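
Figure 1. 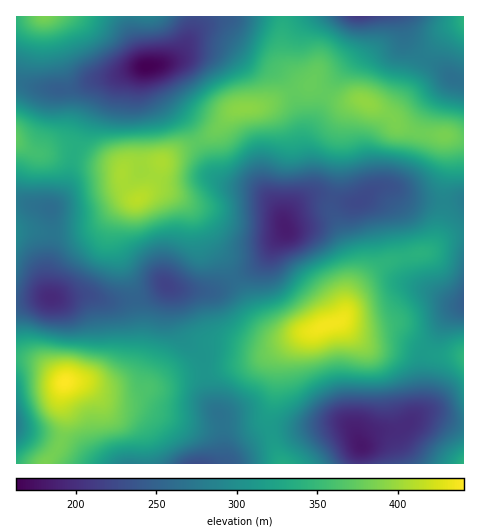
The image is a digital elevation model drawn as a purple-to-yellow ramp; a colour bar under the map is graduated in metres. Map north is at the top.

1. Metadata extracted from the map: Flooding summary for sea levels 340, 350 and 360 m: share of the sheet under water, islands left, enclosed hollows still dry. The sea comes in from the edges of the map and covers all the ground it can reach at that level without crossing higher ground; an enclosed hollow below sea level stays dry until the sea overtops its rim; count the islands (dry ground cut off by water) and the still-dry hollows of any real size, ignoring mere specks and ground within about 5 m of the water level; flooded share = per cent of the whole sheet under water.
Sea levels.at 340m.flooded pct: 68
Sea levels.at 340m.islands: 1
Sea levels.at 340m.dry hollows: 0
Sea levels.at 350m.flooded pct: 73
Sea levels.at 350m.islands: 1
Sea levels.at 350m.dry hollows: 0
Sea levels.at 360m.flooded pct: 78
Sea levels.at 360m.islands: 1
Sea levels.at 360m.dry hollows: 0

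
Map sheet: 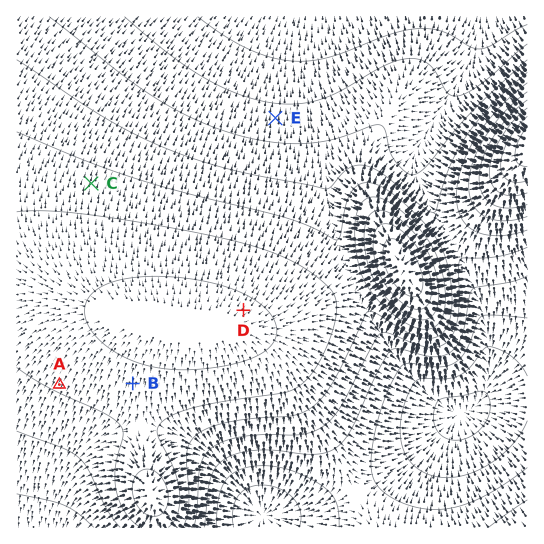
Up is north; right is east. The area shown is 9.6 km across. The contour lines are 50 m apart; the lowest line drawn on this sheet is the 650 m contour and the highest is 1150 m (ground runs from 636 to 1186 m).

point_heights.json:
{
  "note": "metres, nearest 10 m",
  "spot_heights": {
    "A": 960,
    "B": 980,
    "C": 920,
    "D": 1010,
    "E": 770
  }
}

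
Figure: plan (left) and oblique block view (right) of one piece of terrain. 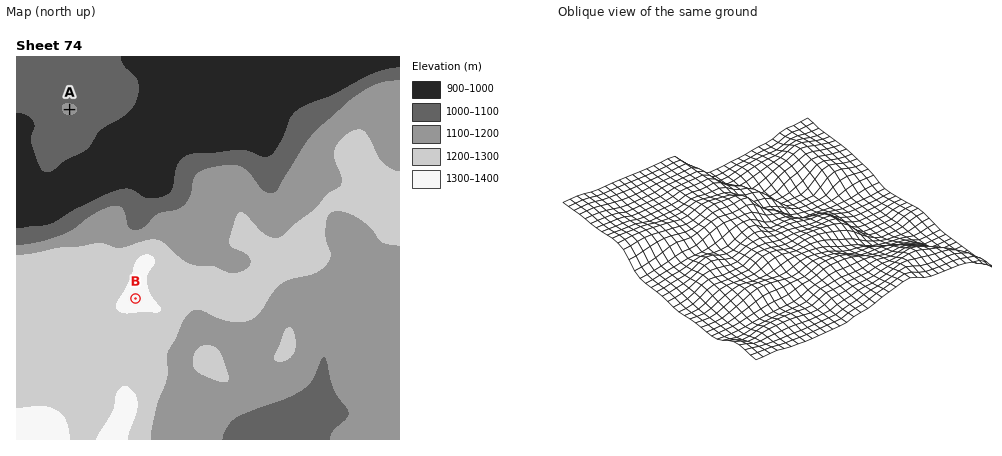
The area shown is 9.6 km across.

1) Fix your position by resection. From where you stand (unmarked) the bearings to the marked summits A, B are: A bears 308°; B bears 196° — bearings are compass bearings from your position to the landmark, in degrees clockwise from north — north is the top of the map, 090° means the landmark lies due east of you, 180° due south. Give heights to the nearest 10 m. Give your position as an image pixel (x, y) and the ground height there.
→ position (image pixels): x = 168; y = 186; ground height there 970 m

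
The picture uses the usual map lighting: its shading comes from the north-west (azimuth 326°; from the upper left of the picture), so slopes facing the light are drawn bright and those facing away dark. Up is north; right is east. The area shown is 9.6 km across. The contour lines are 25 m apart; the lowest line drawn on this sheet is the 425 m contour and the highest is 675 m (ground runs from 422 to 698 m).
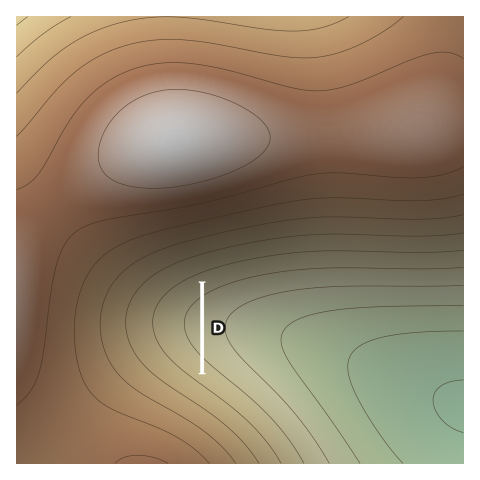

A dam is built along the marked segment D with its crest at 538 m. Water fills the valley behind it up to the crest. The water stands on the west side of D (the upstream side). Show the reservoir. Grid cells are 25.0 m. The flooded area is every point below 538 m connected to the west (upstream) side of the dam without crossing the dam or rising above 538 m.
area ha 90.6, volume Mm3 8.71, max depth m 23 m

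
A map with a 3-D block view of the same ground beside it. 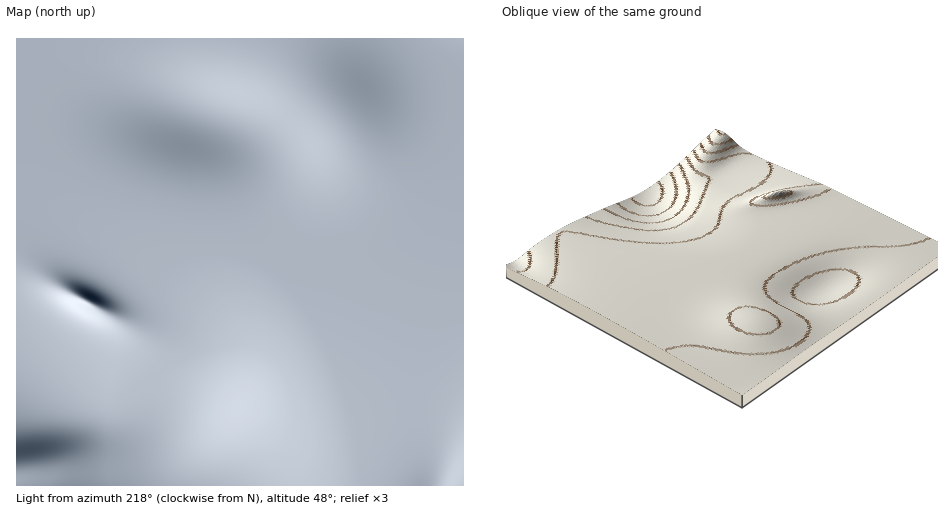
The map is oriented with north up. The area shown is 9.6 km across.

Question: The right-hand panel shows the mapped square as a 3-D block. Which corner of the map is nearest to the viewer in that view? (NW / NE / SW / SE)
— NE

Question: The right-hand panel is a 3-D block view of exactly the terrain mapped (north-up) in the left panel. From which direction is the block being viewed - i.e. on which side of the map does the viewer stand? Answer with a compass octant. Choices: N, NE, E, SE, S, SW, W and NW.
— NE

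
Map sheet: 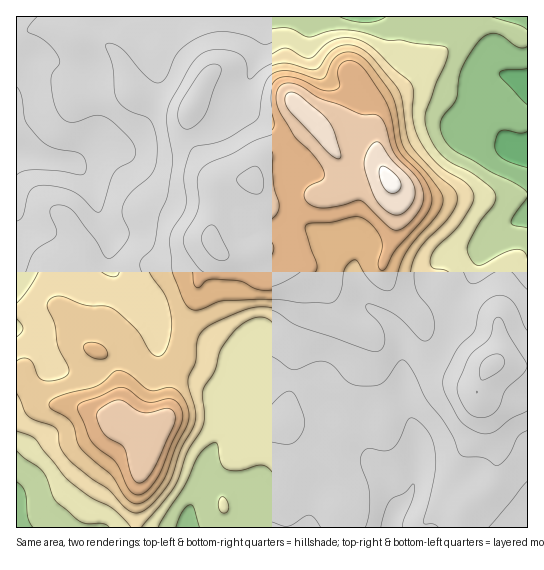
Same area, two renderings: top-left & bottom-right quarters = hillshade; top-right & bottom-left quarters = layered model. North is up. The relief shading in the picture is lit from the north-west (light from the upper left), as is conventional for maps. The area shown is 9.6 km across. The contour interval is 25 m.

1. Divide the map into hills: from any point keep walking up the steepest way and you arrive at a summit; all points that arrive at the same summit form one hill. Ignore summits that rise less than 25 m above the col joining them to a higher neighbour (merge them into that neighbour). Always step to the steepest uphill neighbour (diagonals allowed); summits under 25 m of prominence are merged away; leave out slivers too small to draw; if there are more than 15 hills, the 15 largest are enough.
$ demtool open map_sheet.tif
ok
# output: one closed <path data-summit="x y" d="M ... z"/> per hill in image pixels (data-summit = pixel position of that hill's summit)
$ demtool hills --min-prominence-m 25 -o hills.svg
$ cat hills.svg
<path data-summit="389 179" d="M527 16l-511 1 0 136 53 8 12 9 12 20 7 25 11 18 0 33 42 48 4 11 2 22 2 7 10 9 14 5 21 13 16 12 7 10 2 11-26 48-5 21-11 27 0 18 339-1-1-34-10-9-15-7-15-4-13 0-16 11-13 5-32-4 3-46-12-40 0-16 3-4 27-16 13-18 9-23 3-21 16-27 4-16 5-11 19-19 25-11z"/><path data-summit="157 431" d="M26 153l-10 1 0 173 13 2 10 8 10 20 2 9-18 18-17 13 0 130 171 1 2-18 11-27 5-21 26-48-2-11-7-10-16-12-21-13-14-5-10-9-2-7-2-22-4-11-42-48 0-33-11-18-7-25-12-20-12-9-18-1z"/><path data-summit="491 365" d="M527 217l-24 11-19 19-5 11-4 16-16 27-3 21-15 32-7 9-27 16-3 4 0 16 12 40-2 46 31 4 13-5 16-11 13 0 30 11 11 10z"/>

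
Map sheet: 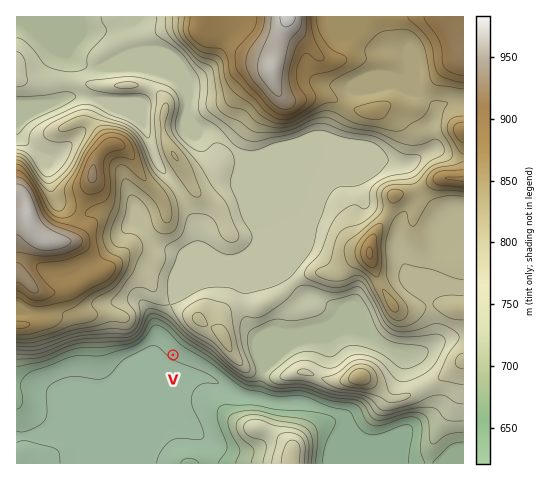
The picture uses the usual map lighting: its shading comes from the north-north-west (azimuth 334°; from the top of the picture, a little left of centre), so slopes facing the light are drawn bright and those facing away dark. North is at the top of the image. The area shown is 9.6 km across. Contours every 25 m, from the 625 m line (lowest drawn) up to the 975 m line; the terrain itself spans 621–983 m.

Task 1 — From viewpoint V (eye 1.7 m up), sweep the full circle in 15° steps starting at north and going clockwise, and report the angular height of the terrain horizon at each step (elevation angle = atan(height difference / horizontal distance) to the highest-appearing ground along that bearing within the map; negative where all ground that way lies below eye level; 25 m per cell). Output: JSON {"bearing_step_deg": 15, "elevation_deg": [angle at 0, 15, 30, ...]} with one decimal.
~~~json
{"bearing_step_deg": 15, "elevation_deg": [7.5, 10.1, 11.9, 11.9, 10.6, 9.2, 7.7, 4.1, 1.6, 2.7, 1.0, 0.4, 0.3, -0.2, -0.1, -0.1, -0.0, 0.4, 1.8, 4.9, 7.5, 7.5, 5.8, 6.2]}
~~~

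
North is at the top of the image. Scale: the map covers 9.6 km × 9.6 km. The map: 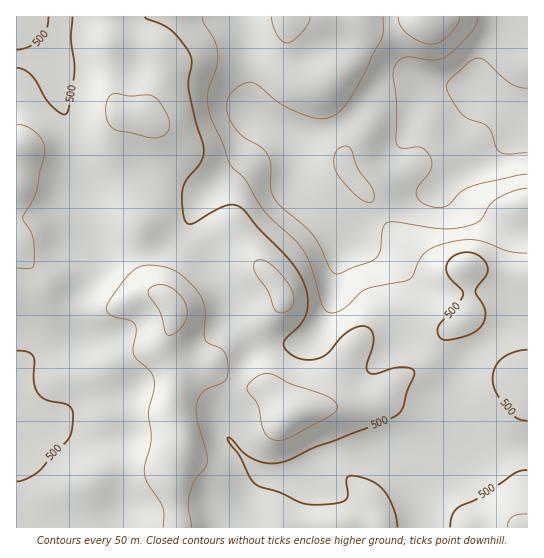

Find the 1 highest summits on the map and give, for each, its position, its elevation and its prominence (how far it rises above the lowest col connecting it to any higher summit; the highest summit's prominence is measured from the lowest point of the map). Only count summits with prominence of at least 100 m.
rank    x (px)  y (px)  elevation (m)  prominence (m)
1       171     305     616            327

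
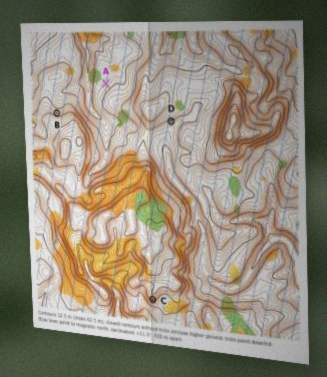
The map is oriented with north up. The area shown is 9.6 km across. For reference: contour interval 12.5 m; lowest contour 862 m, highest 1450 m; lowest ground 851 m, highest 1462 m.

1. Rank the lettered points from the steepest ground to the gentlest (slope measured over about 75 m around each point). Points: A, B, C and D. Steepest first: C B D A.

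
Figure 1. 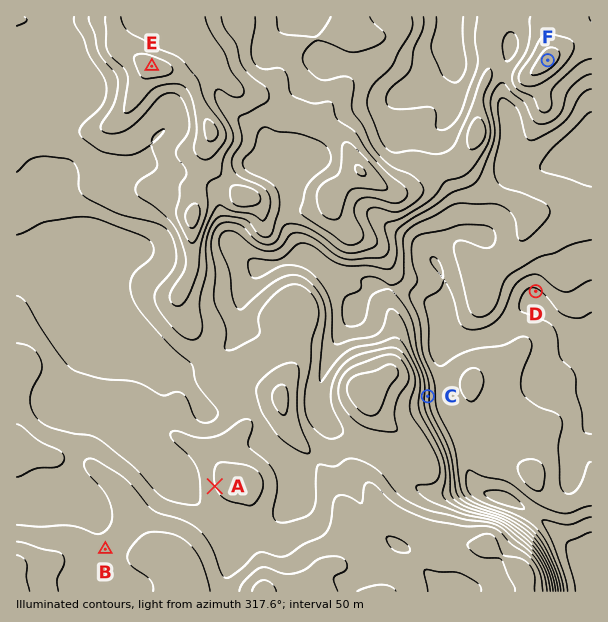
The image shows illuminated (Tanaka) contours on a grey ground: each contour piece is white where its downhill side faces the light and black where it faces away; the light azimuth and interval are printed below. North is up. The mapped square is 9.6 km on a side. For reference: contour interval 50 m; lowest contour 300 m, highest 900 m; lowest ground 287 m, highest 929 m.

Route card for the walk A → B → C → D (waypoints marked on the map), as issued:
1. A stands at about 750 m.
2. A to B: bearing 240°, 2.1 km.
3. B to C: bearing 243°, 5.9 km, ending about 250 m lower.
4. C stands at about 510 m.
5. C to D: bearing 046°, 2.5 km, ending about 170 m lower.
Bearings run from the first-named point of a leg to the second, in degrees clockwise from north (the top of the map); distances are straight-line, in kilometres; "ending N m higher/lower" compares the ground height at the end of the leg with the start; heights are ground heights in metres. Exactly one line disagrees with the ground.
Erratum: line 3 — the bearing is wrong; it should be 065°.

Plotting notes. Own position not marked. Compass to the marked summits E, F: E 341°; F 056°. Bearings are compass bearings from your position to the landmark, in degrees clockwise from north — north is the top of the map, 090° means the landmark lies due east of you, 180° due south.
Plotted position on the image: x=225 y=278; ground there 620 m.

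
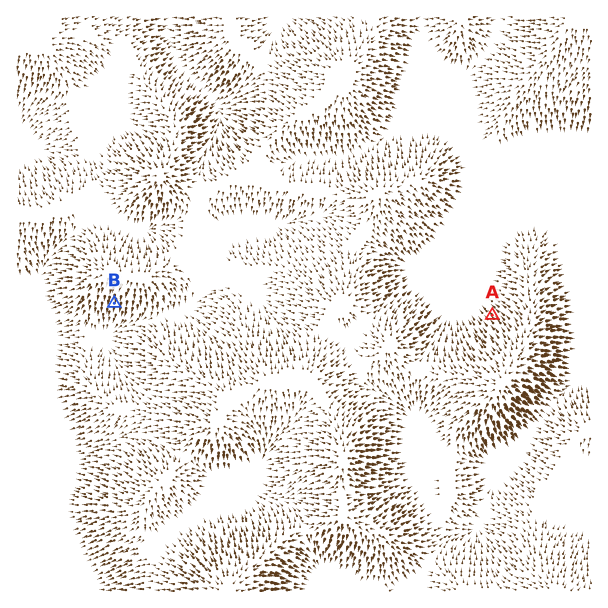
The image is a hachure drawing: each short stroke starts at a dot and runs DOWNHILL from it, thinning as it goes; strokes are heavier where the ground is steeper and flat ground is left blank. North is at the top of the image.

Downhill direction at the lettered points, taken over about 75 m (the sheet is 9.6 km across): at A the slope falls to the NW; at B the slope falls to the S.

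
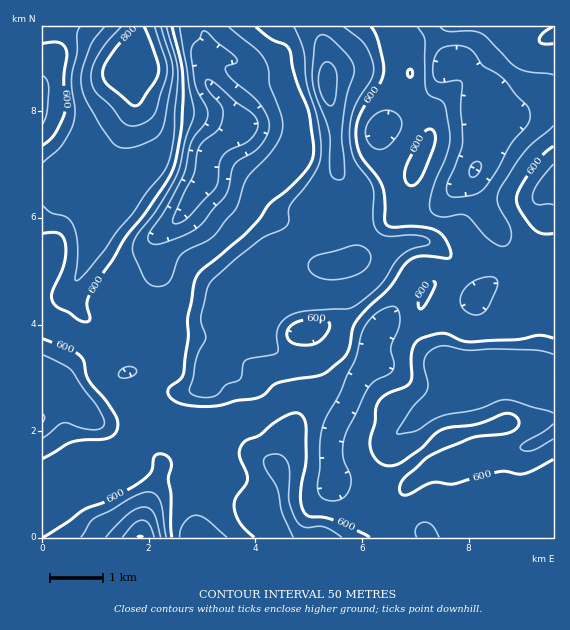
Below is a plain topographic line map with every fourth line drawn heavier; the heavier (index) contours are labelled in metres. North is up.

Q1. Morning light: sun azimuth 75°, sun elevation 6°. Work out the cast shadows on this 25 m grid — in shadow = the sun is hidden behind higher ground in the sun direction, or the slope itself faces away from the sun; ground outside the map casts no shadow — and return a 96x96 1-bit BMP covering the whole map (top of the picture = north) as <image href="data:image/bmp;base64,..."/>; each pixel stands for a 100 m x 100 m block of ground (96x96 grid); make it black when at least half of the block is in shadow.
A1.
<image width="96" height="96" href="data:image/bmp;base64,Qk2+BAAAAAAAAD4AAAAoAAAAYAAAAGAAAAABAAEAAAAAAIAEAAATCwAAEwsAAAIAAAAAAAAA////AAAAAAAAP4AP/8cAAAAAAAAAD8AH/4AAAAAAAAAAA4AD/wAAAAAAAAAAAIAA/gAAAAAAAAAAAAAAfgAAAAAAAAAAAAAAHAAAAAAAAAAAAAAAAAAAAAAAAAAAAAAAAAAAAAAAAAAAAAAAAAAAAEAAAAAAAAAAAAAAAAAAAAAAAAAAD/AAAAAAAAAAAAAAP+AAAAAAAAAAAAAAP+AAAAAAAAAAAAAAP8AABAAAAAAAAAAAP4AAPgAAAAAAAAAAHgAA/gAAAAAAAAAAAAAB/wAAAAAAAAAAAAAA/wAAAAAAAAAAAAAAPwAAAAAAAAAAAAAAPwAAAAAAAAAAAAAAHwAAAAAAAAAAAAAA/wAAAAAAAAAAAAAA/wAAAOAAAAAAAAAA/wAAAeAAAA+AAAAAfwAAAeAAAB/4AAAAHwAAAeAAAB/4AAAABgAAAAAAAB/4AAAAAAAAAAAAAB/4AAAAAf/AAAAAAB/8AAAAB//gAAAAAA/8AAAAB//AAAAAAA/8AAAAB//AAAAAAAf8AAAAA//AAAAAAAP8AAAAAf+AAAAAAAH8AAAAAP8AAAAAAAH8AAAAAH4AAAAAAAH8AAAIABgAAAAAAAP/AAAeAfAAAAAAAAP/gAA+AfAAAAAAAAP/gAAeAfgAAAAAAAP/AAAPAfgAAAAAAAP/AAACAPwAAAAAAAP/AAAAAHwAAADAAAP/AAAAADwAAADgAAH/AAAAAB4AAADwAAH/AAAAAA4AAADwAAH/AAAAAAYAAAD4AAD+AAAAAAAAAAD8AAB+AAAAAAAAAAD8AAAcAAAAAAAAAAD+AAAAAAAAAAAAAAD+AAAAAAAAAAAAAAD+AAAAAAAAAAAAAAD+AAAAAAAAAAAAAAD+AAAAAAAAAAAAAAD/AAAAAAAAAAAAAAD+AAAAAAAAAAAAA/B+AAAAAAAAAAAAB/g+AAAeAAAAAAAAH/gOAAA/gAAAAAAAP/gAAAAfgA4AAAAAP/AAAAAfgA8AAAAAf/AAAAAfwA8AAAAAf/AAAAAf8A8AAAAAf/AAAAAP+B+AAAAA//AAAAAP+D/gAAAB//AAAAAH+H/wADAB//gAAAAH+H/wAHgA//wAAAAD+P/4AHgA//wAAAAD+P/8AHgAf/4AAAAH///8ADgAP74AAAAH///+ADwAH4wAAAAH///+ABwAB8DwAAAH///+AB4AAMD4AAAH///+AA4AAAD8AAAH///+AAYAAAD+fgAH///+AAIAAAD//wAH///+AAAAAAD//wAD///8AAAAAAD//wAD///8AAAAAAH//wAD///8AAAAAAH//wAD///8AAAAAAH//gAD///8AAAAAAD//gAD///4AAAAAAD/+AAH///4AAAAD4D/8AAH///4AAAAH4D/8AAD///4ABAAH4D/8AAD///4AAAAH4D/8AAD///4AAAAHwD/+AAA///4AAAAfgD/+AAA///wAAAH/AD//AAA///wAAAD+AB//gAD///wAAAA8AA//gAB///gAAAAAAAPfwAD/+/AAAAAAAAAD4AB/8eAAAAAAAA="/>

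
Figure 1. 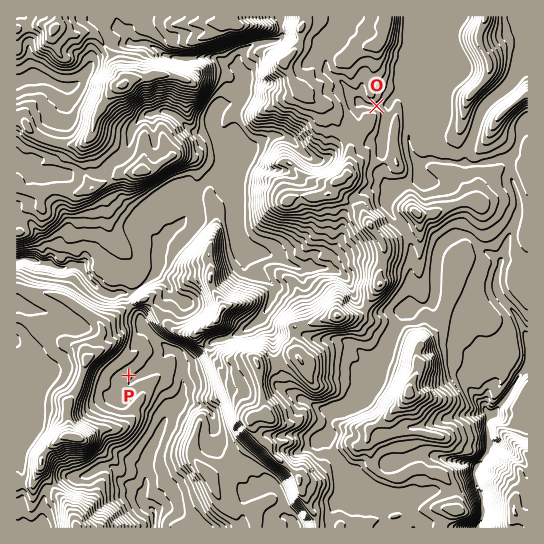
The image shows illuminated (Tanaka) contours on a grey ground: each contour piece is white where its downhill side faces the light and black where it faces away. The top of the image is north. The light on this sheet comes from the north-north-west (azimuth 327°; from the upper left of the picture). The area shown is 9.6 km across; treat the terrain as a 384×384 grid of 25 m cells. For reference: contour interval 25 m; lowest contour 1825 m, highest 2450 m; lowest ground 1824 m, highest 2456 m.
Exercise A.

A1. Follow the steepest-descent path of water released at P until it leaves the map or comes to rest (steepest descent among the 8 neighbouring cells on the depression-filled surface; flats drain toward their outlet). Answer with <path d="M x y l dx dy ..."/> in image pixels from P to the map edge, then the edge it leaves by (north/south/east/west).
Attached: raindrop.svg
<path d="M129 375l2 3 4 0 6-3 8-5 5-5 1 0 15-15 0-1 8 2 3 4 0 4 1 2 0 24 1 1 0 4-1 1 0 10-16 14 0 3-5 9-3 10-8 14 0 3-3 4 0 4-1 1 0 23-4 8 0 7 7 6 1 0 4 7 0 8 1 1 0 4"/>
exit: south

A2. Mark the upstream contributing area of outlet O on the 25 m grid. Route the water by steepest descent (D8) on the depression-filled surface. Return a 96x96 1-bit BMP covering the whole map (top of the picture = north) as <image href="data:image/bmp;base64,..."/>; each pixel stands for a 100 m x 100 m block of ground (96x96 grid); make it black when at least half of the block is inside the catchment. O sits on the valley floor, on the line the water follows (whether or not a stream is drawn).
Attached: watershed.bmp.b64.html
<image width="96" height="96" href="data:image/bmp;base64,Qk2+BAAAAAAAAD4AAAAoAAAAYAAAAGAAAAABAAEAAAAAAIAEAAATCwAAEwsAAAIAAAAAAAAA////AAAAAAAAAAAAAAAAAAAAAAAAAAAAAAAAAAAAAAAAAAAAAAAAAAAAAAAAAAAAAAAAAAAAAAAAAAAAAAAAAAAAAAAAAAAAAAAAAAAAAAAAAAAAAAAAAAAAAAAAAAAAAAAAAAAAAAAAAAAAAAAAAAAAAAAAAAAAAAAAAAAAAAAAAAAAAAAAAAAAAAAAAAAAAAAAAAAAAAAAAAAAAAAAAAAAAAAAAAAAAAAAAAAAAAAAAAAAAAAAAAAAAAAAAAAAAAAAAAAAAAAAAAAAAAAAAAAAAAAAAAAAAAAAAAAAAAAAAAAAAAAAAAAAAAAAAAAAAAAAAAAAAAAAAAAAAAAAAAAAAAAAAAAAAAAAAAAAAAAAAAAAAAAAAAAAAAAAAAAAAAAAAAAAAAAAAAAAAAAAAAAAAAAAAAAAAAAAAAAAAAAAAAAAAAAAAAAAAAAAAAAAAAAAAAAAAAAAAAAAAAAAAAAAAAAAAAAAAAAAAAAAAAAAAAAAAAAAAAAAAAAAAAAAAAAAAAAAAAAAAAAAAAAAAAAAAAAAAAAAAAAAAAAAAAAAAAAAAAAAAAAAAAAAAAAAAAAAAAAAAAAAAAAAAAAAAAAAAAAAAAAAAAAAAAAAAAAAAAAAAAAAAAAAAAAAAAAAAAAAAAAAAAAAAAAAAAAAAAAAAAAAAAAAAAAAAAAAAAAAAAAAAAAAAAAAAAAAAAAAAAAAAAAAAAAAAAAAAAAAAAAAAAAAAAAAAAAAAAAAAAAAAAAAAAAAAAAAAAAAAAAAAAAAAAAAAAAAAAAAAAAAAAAAAAAAAAAAAAAAAAAAAAAAAAAAAAAAAAAAAAAAAAAAAAAAAAAAAAAAAAAAAAAAAAAAAAAAAAAAAAAAAAAAAAAAAAAAAAAAAAAAAAAAAAAAAAAAAAAAAAAAAAAAAAAAAAAAAAAAAAAAAAAAAAAAAAAAAAAAAAAAAAAAAAAAAAAAAAAAAAAAAAAAAAAAAAAAAAAAAAAAAAAAAAAAAAAAAAAAAAAAAAAAAAAAAAAAAAAAAAAAAAAAAAAAAAAAAAAAAAAAAAAAAAAAAAAAAAAAAAAAAAAAAAAAAAAAAAAAAAAAAAAAAAAAAAAAAAAAAAAAAAAAAAAAAAAAAAAAAAAAAAAAAAAAAAAAAAAAAAAAAAAAAAAAAAAAAAAAAAAAAAAAAwAAAAAAAAAAAAAAAwAAAAAAAAAAAAAAB4AAAAAAAAAAAAAAB8AAAAAAAAAAAAAAD8AAAAAAAAAAAAAAH+AAAAAAAAAAAAAAP/AAAAAAAAAAAAAAf+AAAAAAAAAAAAAB/+AAAAAAAAAAAAAD/+AAAAAAAAAAAAAH/+AAAAAAAAAAAAAP/+AAAAAAAAAAAAAP/+AAAAAAAAAAAAAf/+AAAAAAAAAAAAA//+AAAAAAAAAAAAA//+AAAAAAAAAAAAAf//AAAAAAAAAAAAAP//AAAAAAAAAAAAAH//AAAAAAAAAAAAAH//gAAAAAAAAAAAAH//gAAAAAAAAAAAAH//gAAAAAAAAAAAAD//gAAAAAAAAAAAAD//wAAAA="/>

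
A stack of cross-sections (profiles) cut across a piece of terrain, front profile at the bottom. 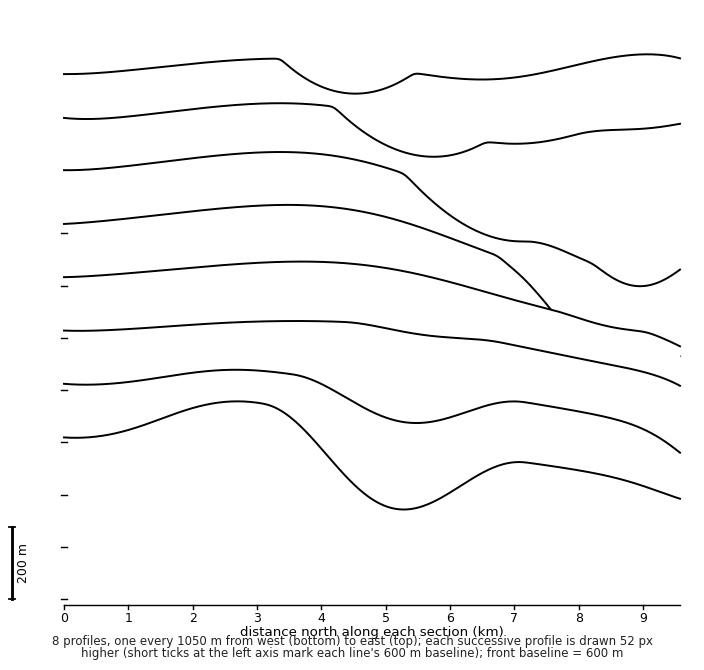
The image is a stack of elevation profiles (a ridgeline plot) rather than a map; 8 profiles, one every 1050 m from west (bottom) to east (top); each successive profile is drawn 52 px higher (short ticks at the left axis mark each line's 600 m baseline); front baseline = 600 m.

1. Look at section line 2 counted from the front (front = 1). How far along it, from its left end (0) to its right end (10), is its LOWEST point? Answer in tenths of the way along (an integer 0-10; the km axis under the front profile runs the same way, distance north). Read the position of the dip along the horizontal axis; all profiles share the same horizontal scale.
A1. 10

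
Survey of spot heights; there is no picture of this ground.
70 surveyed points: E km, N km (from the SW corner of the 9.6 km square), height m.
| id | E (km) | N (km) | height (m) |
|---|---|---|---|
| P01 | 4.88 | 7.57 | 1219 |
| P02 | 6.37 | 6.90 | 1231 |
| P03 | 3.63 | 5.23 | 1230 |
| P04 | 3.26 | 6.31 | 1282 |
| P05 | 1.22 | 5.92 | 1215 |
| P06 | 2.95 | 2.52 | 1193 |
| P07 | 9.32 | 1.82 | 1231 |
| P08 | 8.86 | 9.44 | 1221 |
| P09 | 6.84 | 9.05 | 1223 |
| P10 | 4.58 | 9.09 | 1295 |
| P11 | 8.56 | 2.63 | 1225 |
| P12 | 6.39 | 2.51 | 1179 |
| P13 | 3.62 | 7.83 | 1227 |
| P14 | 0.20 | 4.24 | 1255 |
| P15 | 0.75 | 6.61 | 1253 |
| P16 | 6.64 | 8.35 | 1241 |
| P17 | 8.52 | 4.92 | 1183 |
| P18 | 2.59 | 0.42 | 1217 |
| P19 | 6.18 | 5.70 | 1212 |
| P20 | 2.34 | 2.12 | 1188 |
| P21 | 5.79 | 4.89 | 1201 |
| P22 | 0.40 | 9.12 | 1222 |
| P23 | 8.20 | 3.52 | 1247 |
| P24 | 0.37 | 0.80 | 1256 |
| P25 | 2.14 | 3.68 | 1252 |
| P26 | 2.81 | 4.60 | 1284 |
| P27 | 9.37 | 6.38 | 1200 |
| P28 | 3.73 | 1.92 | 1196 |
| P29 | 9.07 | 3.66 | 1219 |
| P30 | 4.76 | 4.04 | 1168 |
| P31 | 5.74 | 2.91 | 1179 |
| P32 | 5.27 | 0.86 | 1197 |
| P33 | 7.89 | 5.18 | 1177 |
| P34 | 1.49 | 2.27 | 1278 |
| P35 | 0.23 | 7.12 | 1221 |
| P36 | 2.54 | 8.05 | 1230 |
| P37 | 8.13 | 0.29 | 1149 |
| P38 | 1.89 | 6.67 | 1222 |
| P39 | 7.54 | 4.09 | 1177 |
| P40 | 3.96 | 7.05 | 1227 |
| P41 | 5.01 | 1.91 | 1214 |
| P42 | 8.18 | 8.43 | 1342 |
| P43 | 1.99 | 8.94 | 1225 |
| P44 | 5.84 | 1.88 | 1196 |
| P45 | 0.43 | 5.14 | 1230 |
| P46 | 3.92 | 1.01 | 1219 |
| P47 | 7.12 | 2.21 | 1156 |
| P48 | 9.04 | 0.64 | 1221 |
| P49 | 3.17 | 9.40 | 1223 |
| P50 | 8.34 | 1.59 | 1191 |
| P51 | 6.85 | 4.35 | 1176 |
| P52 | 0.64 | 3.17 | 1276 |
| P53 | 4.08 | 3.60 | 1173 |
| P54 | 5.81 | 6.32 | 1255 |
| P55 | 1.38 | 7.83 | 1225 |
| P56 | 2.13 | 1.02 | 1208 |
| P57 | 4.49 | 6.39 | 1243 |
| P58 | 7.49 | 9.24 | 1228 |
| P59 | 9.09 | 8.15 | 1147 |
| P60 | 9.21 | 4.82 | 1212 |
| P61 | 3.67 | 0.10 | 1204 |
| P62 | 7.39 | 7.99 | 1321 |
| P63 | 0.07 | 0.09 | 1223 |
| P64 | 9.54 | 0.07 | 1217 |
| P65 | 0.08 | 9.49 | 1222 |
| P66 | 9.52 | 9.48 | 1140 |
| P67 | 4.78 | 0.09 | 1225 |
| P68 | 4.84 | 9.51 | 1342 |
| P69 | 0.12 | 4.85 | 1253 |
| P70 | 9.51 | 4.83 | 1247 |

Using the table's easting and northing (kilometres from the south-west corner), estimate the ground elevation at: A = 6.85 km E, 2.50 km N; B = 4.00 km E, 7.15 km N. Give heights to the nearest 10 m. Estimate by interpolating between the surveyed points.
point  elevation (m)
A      1170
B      1220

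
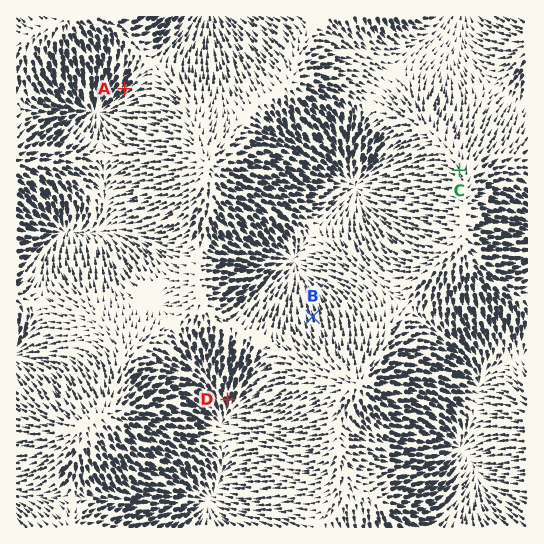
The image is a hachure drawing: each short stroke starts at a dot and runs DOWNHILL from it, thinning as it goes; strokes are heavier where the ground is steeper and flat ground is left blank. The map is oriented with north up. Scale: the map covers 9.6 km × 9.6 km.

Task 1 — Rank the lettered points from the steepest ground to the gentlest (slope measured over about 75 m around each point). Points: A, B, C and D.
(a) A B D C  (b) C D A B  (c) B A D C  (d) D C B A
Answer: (c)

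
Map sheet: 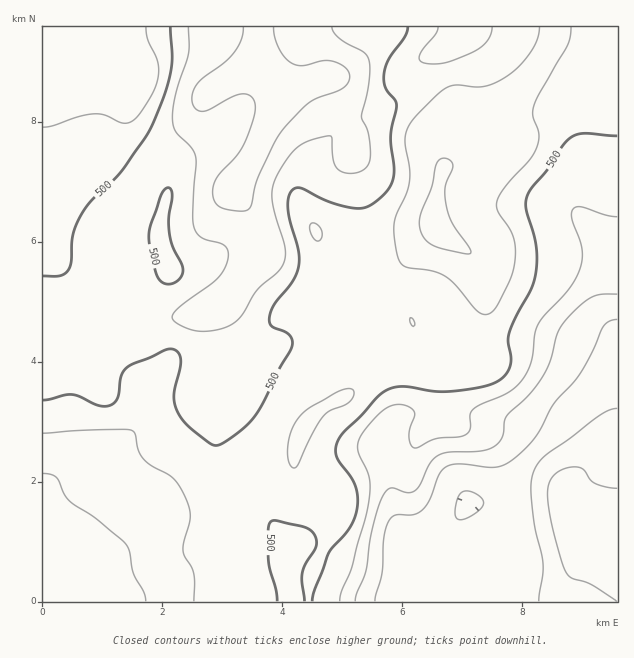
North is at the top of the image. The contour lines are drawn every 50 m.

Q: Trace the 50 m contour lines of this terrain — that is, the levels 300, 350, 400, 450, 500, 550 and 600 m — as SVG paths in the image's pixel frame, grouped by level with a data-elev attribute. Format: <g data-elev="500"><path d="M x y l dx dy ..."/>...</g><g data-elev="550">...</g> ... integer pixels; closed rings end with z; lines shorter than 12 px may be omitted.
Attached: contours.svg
<g data-elev="300"><path d="M458 519l-3-3 0-6 2-11 4-6 3-2 6 0 11 7 3 6-4 6-13 8z"/></g><g data-elev="350"><path d="M375 601l7-28 2-39 3-9 4-7 6-3 18-1 7-4 8-11 9-25 8-8 13-2 28 3 9 0 11-4 11-9 18-19 17-32 26-30 12-21 12-26 6-5 7-2"/><path d="M617 408l-7 2-9 5-53 38-9 9-5 9-3 13 1 20 3 24 8 37-4 36"/></g><g data-elev="400"><path d="M355 601l2-7 9-24 4-30 6-25 5-14 5-10 6-3 15 5 8-2 5-7 10-21 4-5 6-4 11-2 31-1 14-6 7-9 1-15 3-6 22-21 16-21 6-13 6-26 8-13 15-15 12-9 9-3 16 0"/><path d="M617 488l-21-4-6-4-7-11-5-2-6 0-10 3-8 5-5 8-2 10 6 36 9 33 4 11 5 5 19 6 27 17"/><path d="M274 27l1 10 4 11 5 9 6 5 6 3 6 1 21-5 11 0 12 8 3 4 0 6-3 6-5 4-24 9-9 5-24 25-9 14-17 35-7 30-4 3-6 1-15-2-8-3-4-7-1-10 5-14 19-19 8-14 9-27 1-9-1-6-6-5-9-1-9 4-21 12-7 1-7-3-3-9 2-9 5-8 25-19 11-12 7-12 1-12"/></g><g data-elev="450"><path d="M340 601l2-10 10-24 14-50 3-18 1-13-1-9-11-29 1-7 4-9 20-22 8-4 9-2 9 3 5 5-5 23 1 9 3 4 5 0 18-9 24-2 7-3 3-5 0-14 3-6 7-4 29-13 9-7 6-7 7-17 4-27 3-10 7-9 23-24 9-15 4-12 1-12-2-11-8-22 1-9 2-3 6 0 24 8 12 2"/><path d="M332 27l1 4 5 6 26 15 5 8 1 9-1 15-8 33 6 11 2 10 1 16-1 9-5 6-6 3-9 1-9-2-3-3-3-6-3-26-23 5-13 9-17 23-4 10-2 9 2 18 11 39 0 9-2 7-6 8-20 17-14 23-7 8-13 7-20 3-9-1-10-3-9-5-3-4 2-5 5-6 40-30 6-10 3-11 0-6-4-5-21-7-6-4-2-5-2-15 3-57-5-9-15-16-3-8 0-12 2-15 14-45-1-25"/></g><g data-elev="500"><path d="M277 601l-1-10-6-23-2-12 0-28 3-6 3-2 32 8 5 3 4 6 1 10-10 17-4 9 0 9 2 19"/><path d="M312 601l3-12 13-36 22-26 7-19 1-12-3-12-16-22-3-8 0-9 4-9 39-40 12-8 13-2 32 5 21 0 31-6 9-3 7-6 4-6 3-7-3-21 1-9 8-18 14-26 5-18 0-27-10-37 2-14 20-24 15-24 8-8 6-2 7-2 33 3"/><path d="M164 283l6 1 6-2 5-5 2-6-1-6-9-18-3-12-1-16 3-24-1-5-2-2-5 2-3 5-10 29-2 11 1 11 6 27 3 6z"/><path d="M43 276l16 0 5-2 4-4 3-9 2-27 8-20 11-14 29-28 29-43 14-33 6-23 2-16-2-30"/><path d="M408 27l-3 10-17 23-4 13 1 14 10 13 2 5-6 31 3 38-2 8-3 7-15 14-7 4-6 1-12-1-17-4-33-15-6 1-4 6-1 7 0 11 10 36 1 16-7 17-19 25-4 14 3 6 17 7 3 5 0 6-30 60-14 19-18 14-13 7-8-2-21-17-9-11-4-12-1-12 6-22 1-9-3-8-6-3-8 1-37 18-6 8-3 22-3 4-5 3-12 0-19-9-8-2-28 6"/></g><g data-elev="550"><path d="M194 601l0-27-3-7-6-11-2-6 1-8 6-23-2-15-7-16-8-10-23-13-8-8-4-7-4-18-7-3-21 1-63 3"/><path d="M293 468l2 0 3-3 12-27 12-20 7-7 21-9 4-6-1-6-7-1-10 4-27 15-11 10-7 12-3 15 0 15z"/><path d="M412 325l1 1 2-3-2-4-3-1 0 3z"/><path d="M315 240l2 1 3-1 2-8-3-6-6-3-3 2 0 4z"/><path d="M43 127l9-1 25-9 15-3 12 1 20 8 6-1 6-4 16-24 6-19 0-14-10-21-2-13"/><path d="M438 27l-2 7-16 20-1 5 3 3 11 2 12-1 28-11 14-10 4-8 1-7"/><path d="M539 27l-1 10-5 11-9 13-11 11-14 9-12 5-11 1-19-2-11 3-10 8-21 21-6 9-3 9-1 9 4 22 1 12-3 14-10 21-3 10 1 17 4 19 2 5 5 3 27 4 13 6 11 9 19 24 8 4 7-1 6-8 13-26 5-18 0-12-1-11-5-10-11-17-1-10 8-14 24-27 7-12 3-13-6-18 1-11 5-12 28-48 3-9 1-10"/></g><g data-elev="600"><path d="M146 601l-2-9-11-19-3-21-4-8-31-26-26-17-4-6-6-14-3-4-6-3-7-1"/><path d="M463 253l7 1 1-4-19-28-4-11-3-13 0-12 7-17 1-4-4-5-7-2-3 2-3 5-4 22-11 27-2 8 1 7 4 9 7 6 11 5z"/></g>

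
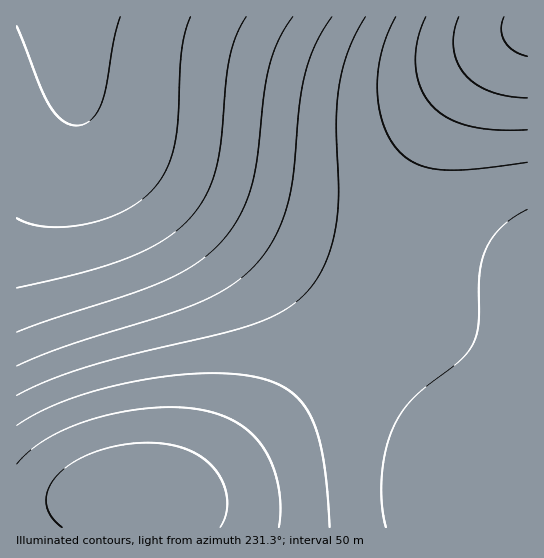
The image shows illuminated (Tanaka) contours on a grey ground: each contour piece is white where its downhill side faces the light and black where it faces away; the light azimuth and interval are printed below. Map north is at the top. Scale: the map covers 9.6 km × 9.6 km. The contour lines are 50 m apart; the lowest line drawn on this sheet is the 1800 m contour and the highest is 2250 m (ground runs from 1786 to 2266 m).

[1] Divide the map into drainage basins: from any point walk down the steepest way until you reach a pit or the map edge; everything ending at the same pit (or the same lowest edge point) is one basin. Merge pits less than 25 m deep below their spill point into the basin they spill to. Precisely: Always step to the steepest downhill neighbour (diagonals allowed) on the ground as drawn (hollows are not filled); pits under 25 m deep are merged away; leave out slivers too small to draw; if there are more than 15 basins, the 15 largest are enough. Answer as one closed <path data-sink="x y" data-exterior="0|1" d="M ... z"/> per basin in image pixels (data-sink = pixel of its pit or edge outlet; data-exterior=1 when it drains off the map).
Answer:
<path data-sink="135 501" data-exterior="0" d="M65 16l-49 1 0 510 465 1 0-15 6-18 19-14 22-4 0-154-38 2-25-2-39-10-48-17-83-40-152-91-34-24-25-27-8-20-4-19z"/><path data-sink="527 25" data-exterior="1" d="M527 16l-461 0-1 10 7 49 8 31 9 16 30 27 148 91 80 43 44 18 44 15 39 8 31 1 23-3z"/>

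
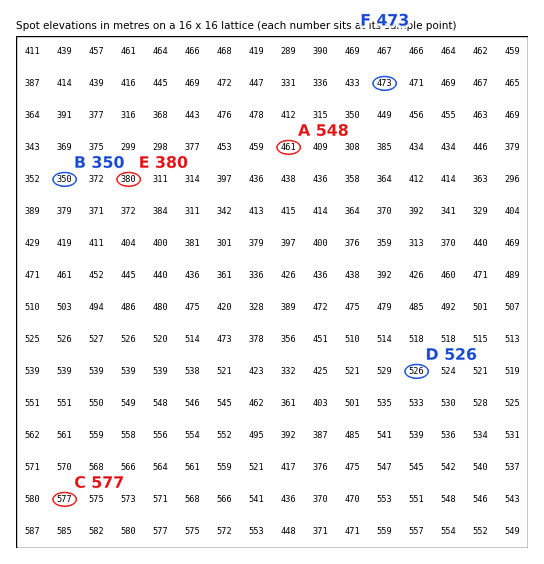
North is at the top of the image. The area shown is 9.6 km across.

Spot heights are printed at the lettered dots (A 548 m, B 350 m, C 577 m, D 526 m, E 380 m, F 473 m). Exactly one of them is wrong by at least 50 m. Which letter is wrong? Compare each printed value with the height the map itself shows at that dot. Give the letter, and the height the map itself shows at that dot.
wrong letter A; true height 461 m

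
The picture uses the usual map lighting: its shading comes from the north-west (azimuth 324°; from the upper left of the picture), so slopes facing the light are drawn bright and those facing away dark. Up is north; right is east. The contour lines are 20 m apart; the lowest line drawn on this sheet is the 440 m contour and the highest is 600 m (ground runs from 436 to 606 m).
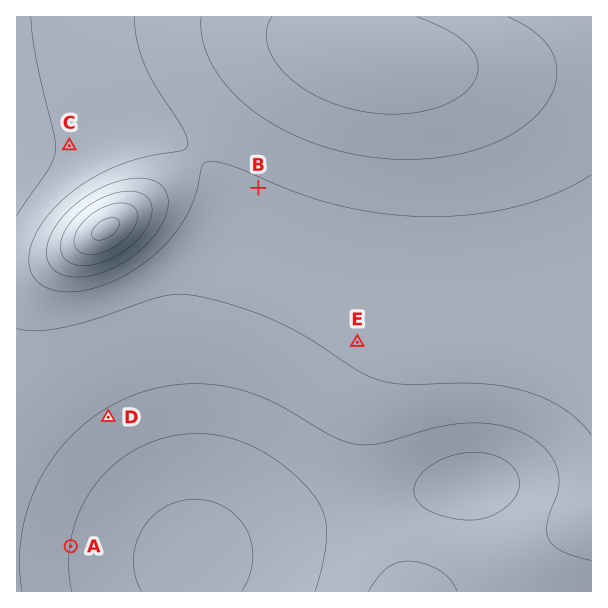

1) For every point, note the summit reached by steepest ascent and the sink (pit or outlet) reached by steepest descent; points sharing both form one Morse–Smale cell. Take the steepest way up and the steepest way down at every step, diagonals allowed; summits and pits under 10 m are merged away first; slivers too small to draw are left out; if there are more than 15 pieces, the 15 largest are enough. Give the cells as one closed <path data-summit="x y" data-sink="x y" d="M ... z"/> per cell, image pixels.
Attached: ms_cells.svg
<path data-summit="369 54" data-sink="186 552" d="M591 16l-247 0-1 13 3 10 10 11-33-4-18 4-15 8-17 12-35 35-42 50 10 10 14 24 4 15 2 27-3 18-17 53-4 30-4 180-4 25-6 15 42-6 63-22 73-19 2-2-6-42 2-35 4-25 14-39 34-62 8-28 3-26 0-78-6-55-5-20-8-21-10-10-8-3 56 8 52 5 93 1z"/><path data-summit="369 54" data-sink="471 486" d="M393 58l-3 1 8 3 10 10 6 12 7 29 6 55 0 78-3 26-8 28-34 62-14 39-6 43 2 35 4 24 4 1 42-11 51-7 89-6 37 0 1-406-115-4-55-6z"/><path data-summit="105 230" data-sink="186 552" d="M197 156l-44 40-63 44-37 19-15 5-22 2 1 326 171-1-2-39 6-6 2-9 4-25 4-180 4-30 17-53 3-18 0-16-6-26-14-24z"/><path data-summit="369 54" data-sink="17 149" d="M342 16l-325 0-1 125 32-1 60-10 30 0 35 9 24 15 41-49 35-35 17-12 15-8 18-4 33 4-10-11z"/><path data-summit="105 230" data-sink="17 149" d="M138 130l-30 0-60 10-32 3 1 122 12 0 24-6 37-19 63-44 23-20 20-21-23-16z"/><path data-summit="410 591" data-sink="186 552" d="M369 504l-76 20-63 22-44 6 0 17 2 22 214 1 0-10-24-51z"/><path data-summit="410 591" data-sink="471 486" d="M474 486l-60 7-44 11 8 27 20 44 6 17 39 0 62-32-23-62z"/><path data-summit="105 230" data-sink="471 486" d="M591 480l-67 1-48 5 10 20 19 54 86-40z"/><path data-summit="105 230" data-sink="591 591" d="M591 520l-85 40 5 12 14 20 67-1z"/><path data-summit="410 591" data-sink="591 591" d="M506 560l-62 31 80 1z"/>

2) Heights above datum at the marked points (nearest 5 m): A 460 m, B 515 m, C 500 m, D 475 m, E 505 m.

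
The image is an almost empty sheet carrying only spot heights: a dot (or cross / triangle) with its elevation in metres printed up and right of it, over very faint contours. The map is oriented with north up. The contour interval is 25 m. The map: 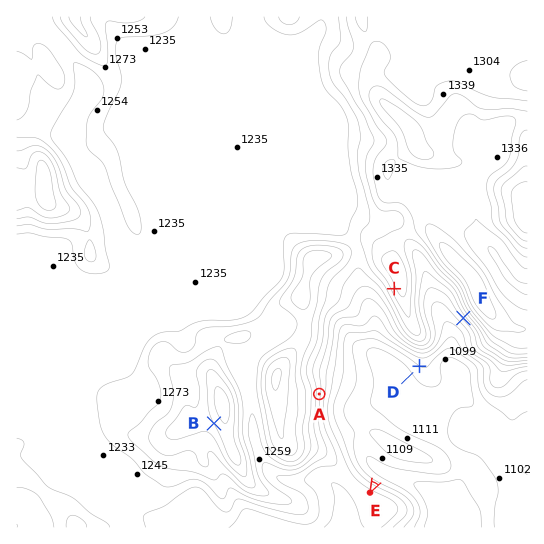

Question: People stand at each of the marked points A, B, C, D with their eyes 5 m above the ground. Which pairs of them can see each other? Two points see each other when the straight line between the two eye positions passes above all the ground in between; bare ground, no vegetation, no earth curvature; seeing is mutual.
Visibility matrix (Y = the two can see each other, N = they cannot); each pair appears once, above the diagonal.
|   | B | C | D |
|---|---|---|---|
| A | N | Y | Y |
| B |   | N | N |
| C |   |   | N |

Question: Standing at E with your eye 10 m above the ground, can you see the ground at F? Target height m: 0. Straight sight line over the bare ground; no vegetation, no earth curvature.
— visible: true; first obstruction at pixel None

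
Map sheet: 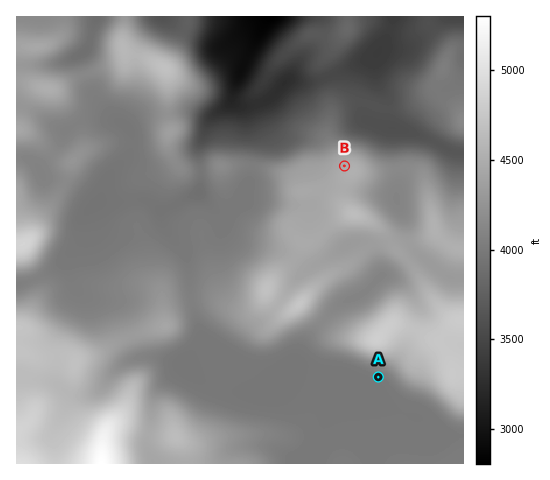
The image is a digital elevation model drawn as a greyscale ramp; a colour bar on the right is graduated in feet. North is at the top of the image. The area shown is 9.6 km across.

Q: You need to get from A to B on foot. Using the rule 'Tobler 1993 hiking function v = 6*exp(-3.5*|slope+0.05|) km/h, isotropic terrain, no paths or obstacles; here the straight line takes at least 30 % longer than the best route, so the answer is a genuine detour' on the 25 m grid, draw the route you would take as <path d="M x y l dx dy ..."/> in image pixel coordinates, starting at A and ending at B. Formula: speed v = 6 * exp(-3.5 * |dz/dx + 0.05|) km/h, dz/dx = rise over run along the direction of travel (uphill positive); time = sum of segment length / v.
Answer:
<path d="M378 377l-13-13-30-15-7-7-2-5 0-37 10-21 0-79 5-10 0-17 3-7"/>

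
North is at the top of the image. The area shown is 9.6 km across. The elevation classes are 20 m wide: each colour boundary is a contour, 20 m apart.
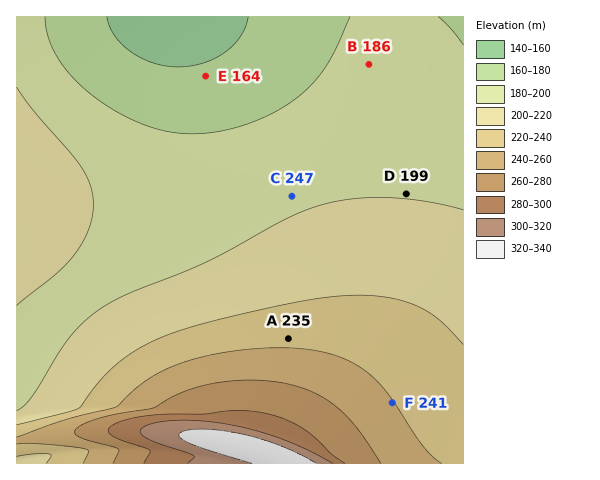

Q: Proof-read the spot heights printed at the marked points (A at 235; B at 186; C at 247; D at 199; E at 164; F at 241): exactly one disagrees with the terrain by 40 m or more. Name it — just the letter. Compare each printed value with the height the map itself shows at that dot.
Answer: C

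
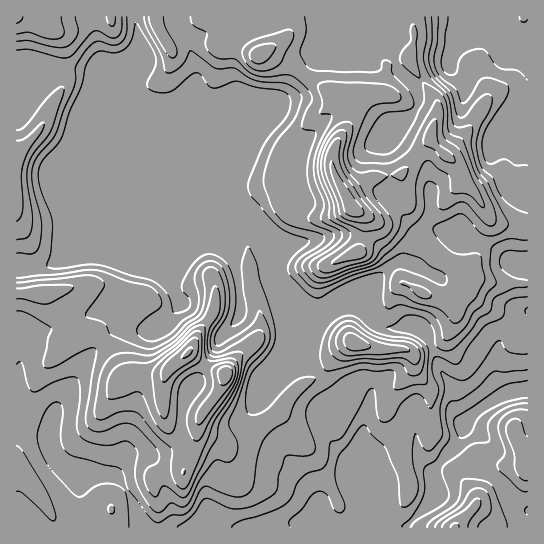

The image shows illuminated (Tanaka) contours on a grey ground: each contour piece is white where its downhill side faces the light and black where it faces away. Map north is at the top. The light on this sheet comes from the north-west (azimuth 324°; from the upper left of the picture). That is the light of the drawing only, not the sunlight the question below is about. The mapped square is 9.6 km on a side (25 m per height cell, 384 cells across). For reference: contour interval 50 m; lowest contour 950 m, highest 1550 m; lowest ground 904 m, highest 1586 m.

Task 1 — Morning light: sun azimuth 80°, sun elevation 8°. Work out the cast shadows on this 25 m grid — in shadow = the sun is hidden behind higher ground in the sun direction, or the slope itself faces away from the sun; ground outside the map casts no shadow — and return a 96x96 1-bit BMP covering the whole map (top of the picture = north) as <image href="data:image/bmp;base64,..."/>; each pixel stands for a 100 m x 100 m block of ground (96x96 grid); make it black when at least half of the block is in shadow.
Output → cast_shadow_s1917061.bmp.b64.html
<image width="96" height="96" href="data:image/bmp;base64,Qk2+BAAAAAAAAD4AAAAoAAAAYAAAAGAAAAABAAEAAAAAAIAEAAATCwAAEwsAAAIAAAAAAAAA////AAAAAAAAAAAAAAAAAAD/wAAAAABAAAAAAAA/wAAAAAPAAAAAAAA/4AAAAAfAAAAAAAcf8AAAAA/GAAAAAA+P+AAAAA/ODgAAAB+H/AAAAB+eDAAAAB+B/AYAAD++AAAAAB+B+B4AAH/+AAAAAB+B4D4AAH/+AAAAAB+BwH4AAD9+AAAAAB8BgP4AAD/+AAAAAB8AAP4AAA/+AAAAAB8AAP4AAA/8AAAAAB4AAPwAAA/8AAAAAA4AAfwAAD/4AAAAAAIYH/wA8D/5gAAAAAAYP/gD/H/zwAAAAAAYP/gH/H/zwAAAADAYP/gP/j/zwAAAAHA4H/gP/j/zwAAAAHAYB/gP/x/j4AAAAHgYAfAP/x/h4AAAAHgYADAP/w/h8AAAADg4AAAH/4fh+AAAADgYAAAH/4fh/AAAABgYAAAD/8fj/AAAAAgAAAAB/8fj/gAAAA8AAABgf8fx/gAAAA+AQABwP8fwfgAAAA/BwAAwD8f4BAAHAGfhwAAwB8f8AAD/+HPBgAAAAAf+AAD//AABAAAAAAf/AwB//gADAAAAAAP/g8B//gAHAAAAAAH/gfAf/AAPAAAAAAD/gPAH/AA/gAAAAAB/wHgB/AB/gAAAAAB/4HgAeAD/wAAAAAA/8HgAABj/wAAAAAAf+HgAADj/wAAAAAAP+HgAAHn+AAAAAAAP+HgCAP/4AAAAAAAP+HgfA//wAAAAAAAf+HH/A/9gAAAAAAAf+Hf/gf8AYAAAAAA/+H//gH8A4AAAAAAf8H//wB4AYAAAAAAH8Gf/wAIAAAAAAAAB4Gf/wAAAAAAAAAAAYGP/4AAAAAAAAAAAAGP/+AAAAAAAAAAAAGf//gAAAAAAAAAAA////gAAAAAAAAAAP////wAAAAAAAAAAP////4AADwAAAAAAP////4AAP4AAAAAAP////wAAfwAAAAAAf////gAAfwAAAAAAf////gAAPwAAAAAAf////AADPgAAAAAAf////AAHHAAAAAAA////+AAHiAAAAAAA////+AAHwAAAAAAAf///8AAH4AAAAAAAf///8AAH4AAAAAAAP///4AAH4AAAAAAAH///4AAHwAAAAAAAD///4AAPAAAAAAAAA///4AOHAAAAAAAAAP//4AfmAAAAAAAAAD//4AfwAAAAAAAAAA//8Af4AAAAAAAAAA//8Af4AABgAAAAAA/38AP8AADwAAAAAA/8+AH8AAD4AAAAAAf+EAD8CAB4AAAAAAf/AAB8HAA4AAAAAA//AAA+HAAcAAAAAA//wAAeHgAMAAAAAA//wAAMDgAAAAAAAA//wAAMDgAAAAAAAAP/wAAABgAAAAAAAfx+AAAAAAAAAAHg//wAAAAAAAAAAAPx//wAAAAAAAAAAA/4//gAAAAAMAAAAB/4//gAAAAAMAAAAB/4//gAAAAAAAAAAB/4+PgAAAAAAAA8Ac/w8DAAAAAAAAA8Acfw4AAAAAAAAAA4AcfggAAAAAAAAAAAAcfhgAAAAAAAAAAAAYfDgAAAAAGAAAAAAYPDgAAAAAGAAAA="/>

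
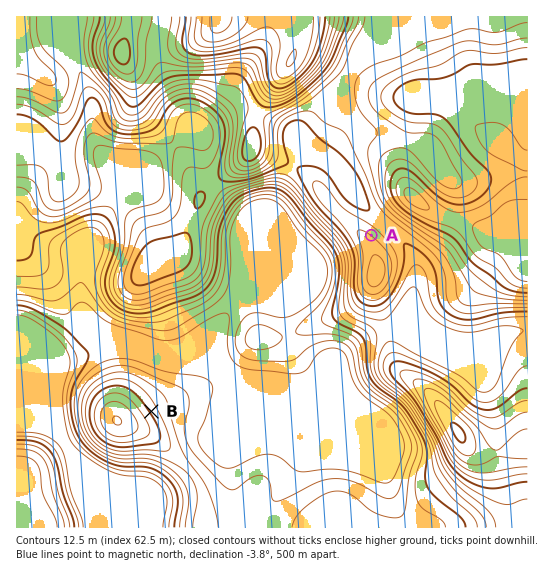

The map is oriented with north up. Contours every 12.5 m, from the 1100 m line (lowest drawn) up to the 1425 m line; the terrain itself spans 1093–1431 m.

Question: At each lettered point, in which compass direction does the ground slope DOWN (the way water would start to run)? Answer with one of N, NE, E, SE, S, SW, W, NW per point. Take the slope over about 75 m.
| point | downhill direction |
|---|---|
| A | NE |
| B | NE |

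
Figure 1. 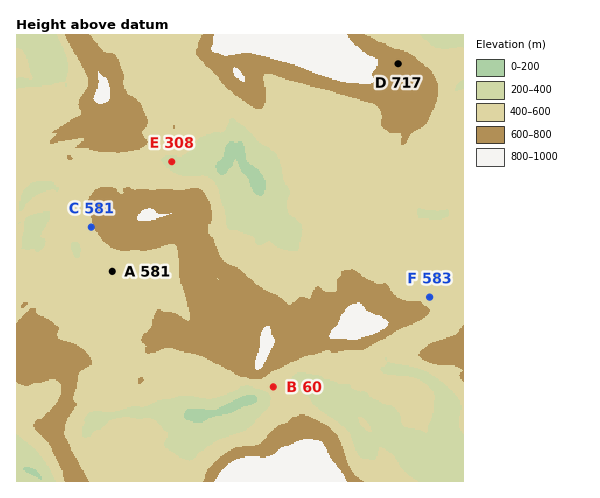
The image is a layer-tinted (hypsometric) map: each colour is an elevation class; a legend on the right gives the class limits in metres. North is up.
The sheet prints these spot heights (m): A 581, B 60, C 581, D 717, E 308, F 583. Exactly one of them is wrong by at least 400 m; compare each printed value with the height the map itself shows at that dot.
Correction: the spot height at B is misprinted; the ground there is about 560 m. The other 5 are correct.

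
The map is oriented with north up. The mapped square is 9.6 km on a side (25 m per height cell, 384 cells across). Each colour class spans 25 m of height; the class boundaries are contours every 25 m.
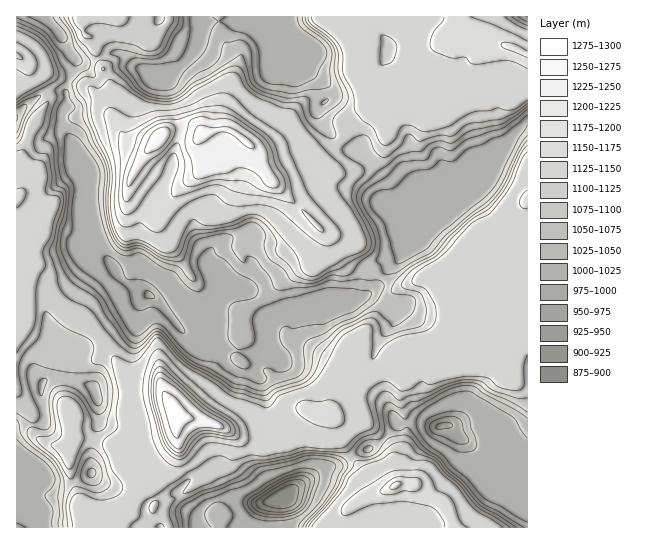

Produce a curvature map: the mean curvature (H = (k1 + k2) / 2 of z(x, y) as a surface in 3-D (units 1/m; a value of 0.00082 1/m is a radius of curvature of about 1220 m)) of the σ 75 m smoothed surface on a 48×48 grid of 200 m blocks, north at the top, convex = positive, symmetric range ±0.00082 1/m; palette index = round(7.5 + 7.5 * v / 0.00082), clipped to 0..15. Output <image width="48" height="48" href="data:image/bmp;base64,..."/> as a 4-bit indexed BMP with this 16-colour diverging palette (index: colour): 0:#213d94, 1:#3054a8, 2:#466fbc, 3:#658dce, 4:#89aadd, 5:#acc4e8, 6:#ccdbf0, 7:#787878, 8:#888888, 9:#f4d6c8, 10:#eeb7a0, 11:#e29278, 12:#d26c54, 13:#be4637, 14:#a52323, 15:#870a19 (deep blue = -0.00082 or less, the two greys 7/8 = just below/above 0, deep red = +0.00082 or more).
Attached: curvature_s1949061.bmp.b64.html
<image width="48" height="48" href="data:image/bmp;base64,Qk32BAAAAAAAAHYAAAAoAAAAMAAAADAAAAABAAQAAAAAAIAEAAATCwAAEwsAABAAAAAAAAAAlD0hAKhUMAC8b0YAzo1lAN2qiQDoxKwA8NvMAHh4eACIiIgAyNb0AKC37gB4kuIAVGzSADdGvgAjI6UAGQqHADVknKmad4bXRpp5ze2N+oeIiId3d3vrUndifpmYh5mSNqyLQyJVr5h3d3d3iLtzJXd0j8mIp2mYQTV2AAAHKumnZFZ4nMIUZ4d1e5RViYhH2GM5xgAGgrqJ34t3v1Fnd3dgiRFXiJqlXMuHfLMAg46Wbs2L5hZ3eHcw3QCLmIeJZYm3Mml2YgjMhmjPIWd3eGMX/SObiHRJV1aYnJhBADhXu5jYOJiIh0XevGbKh2LfM1V5vN/c/tcAa7lFhkiIdn/IipeZd0T/cBjHeIiaqrtmWMdWUkqHdXgjqXNXiBf6zf/VeId3eIrOcGYwA5mHZZ0m3LRqlgzJz9c2mIh6uYi7QJVnVYh1Naoa/pA7hS+71xSbt7qZd3imNpZFmYU0aqca6kFKlE/eYXuaZM3KiHiFSam1EiN5uoUlQyI7pF/mOtgkElV6qXiYacm+pSbNzFVVZ4Vcll91y1IlZ1MUqoiImZiJzuyXmlWKqZqMh3ybMUWJd2VFipiFmXd3Z5mIenWIdmiqdc3SFXd2Z3Z5ibmUmoh3d4iIiad3dniaQM9RV3abd4iJeNumW8upiHiIiJpViZmqIUsjeHebZ4h3Vb37RHd5iHeIiJpHmIqlV3c2mHaaV3h2U0S9dVVYmHeIeJlYiJuEdpVZh3eadmd3dlI5ZFVomHeIeJlniKtmhCOod3d3eHVUZmY0ljJ5iIeIeJhniZdodDqFiHd2WKlUIkRTbMmZiIeIeIhpllaEeJhW93dmd2e/w5iJd8/JiIeIeImqdFhTmFI5hHZ6dlet24ZXckvtmHeHeImXRIc1QArrRHeYaKiJiqqFZSE6yYeHeImnFnc41M/rIzaZh3iXZ4v6VnUjvJiIeIjMFnYf/LmrRDA1UoqGunrYRndjXdmIeIisRHM/hoh6fP2RB8hqx4u2V3d2I+6oeHiecmJuxnl3aKrKmnarZ6xiV3d3YjnLh4ePwWJ96FiXVnZ3ZFmmeZgiZ3d4ZUFuqZh3w2Js+FaKcyWHecpWiHgzV3d4hnQI2YnGRXI6+HVa22d3jfhXh3mXd2d3iIcxy5roJXEq3WY2rcuHnJVniqmphVVmd3dhjrjJJlB6jpYEmImHm1R4mXZ3pmeVZmdzP9drRTW6Wu0Ut1Zp3FWJlmVHuXlyhkZmC8tHRDq6aN+jzIae2FeadXhHy0eWqVZEIn+VRkyadq/1vb3qU2i3R4h3qVi6qXh3EA/VWH2YVEd4zIqTN5uzSrmImImZqYqsgALpElyYi7uYVmdWrLrGJHmYiIiIiYmZ+rEqFqma20EHyXZ7uHWLgyioiId3iIiIrryGOvebogMhi9u6ITM2dFuYiIiIiIZniHndc4a4UlZlRH3pJGdlVcyXaIiIiId4d6m7UhnXICRmVjWpRnd3VMuXV5h3d3d2VrnYMXszWuxXZXaMZoh3MKqYVZh3d2mYnZzDBtt4mq5kdnqrZ4d0BNmXZYh5qnebuMphCsdXiHq1ZnlmZ3dCjqh1aIh3mZiYm1Myb6eKiHbpR2ZmaJdf+oh3mYd2eXeLtw=="/>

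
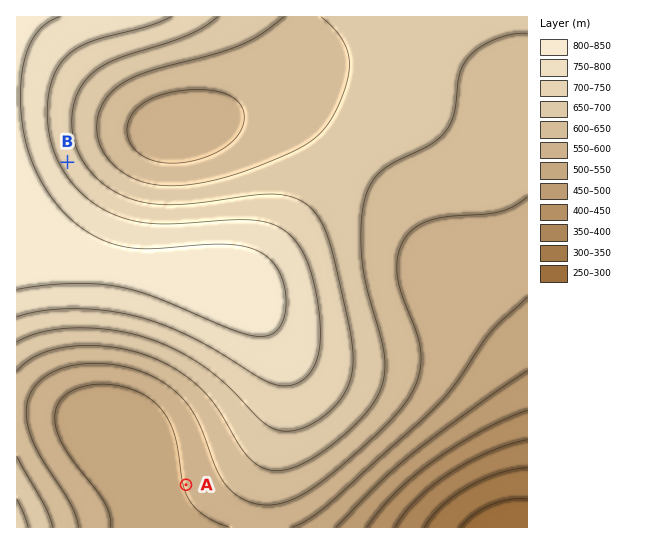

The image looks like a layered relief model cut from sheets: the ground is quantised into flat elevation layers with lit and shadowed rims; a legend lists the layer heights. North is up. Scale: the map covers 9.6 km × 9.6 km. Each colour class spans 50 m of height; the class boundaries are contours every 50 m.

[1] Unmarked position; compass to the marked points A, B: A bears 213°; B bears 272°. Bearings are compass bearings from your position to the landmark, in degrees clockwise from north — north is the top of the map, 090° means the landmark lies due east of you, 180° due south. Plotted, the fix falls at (388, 173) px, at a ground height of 650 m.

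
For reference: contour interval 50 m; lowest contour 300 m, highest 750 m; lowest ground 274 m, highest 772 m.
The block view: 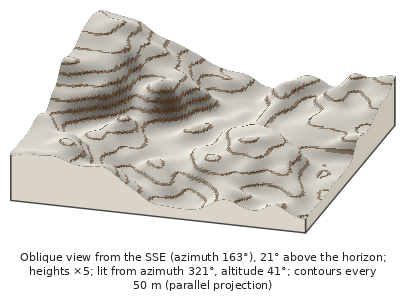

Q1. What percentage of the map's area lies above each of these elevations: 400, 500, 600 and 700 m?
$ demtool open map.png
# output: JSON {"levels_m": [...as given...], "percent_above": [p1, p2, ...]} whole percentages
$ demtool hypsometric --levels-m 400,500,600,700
{"levels_m": [400, 500, 600, 700], "percent_above": [60, 24, 10, 5]}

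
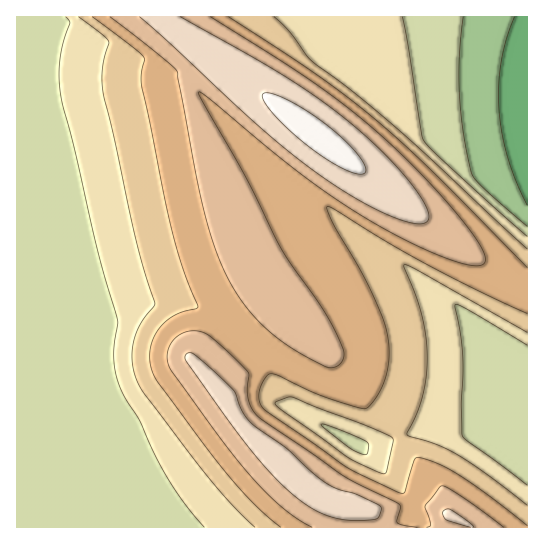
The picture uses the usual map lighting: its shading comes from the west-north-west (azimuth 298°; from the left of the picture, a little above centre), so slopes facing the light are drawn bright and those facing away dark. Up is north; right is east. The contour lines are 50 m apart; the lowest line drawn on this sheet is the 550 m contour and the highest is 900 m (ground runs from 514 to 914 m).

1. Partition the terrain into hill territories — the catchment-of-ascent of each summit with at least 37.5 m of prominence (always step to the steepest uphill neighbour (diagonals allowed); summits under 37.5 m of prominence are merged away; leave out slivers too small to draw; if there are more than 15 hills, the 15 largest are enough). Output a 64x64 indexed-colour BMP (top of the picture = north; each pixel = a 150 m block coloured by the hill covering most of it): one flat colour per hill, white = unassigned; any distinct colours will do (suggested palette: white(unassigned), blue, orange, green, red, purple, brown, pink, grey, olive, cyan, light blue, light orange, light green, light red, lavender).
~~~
<image width="64" height="64" href="data:image/bmp;base64,Qk12CAAAAAAAAHYAAAAoAAAAQAAAAEAAAAABAAQAAAAAAAAIAAATCwAAEwsAABAAAAAAAAAA////ALR3HwAOf/8ALKAsACgn1gC9Z5QAS1aMAMJ34wB/f38AIr28AM++FwDox64AeLv/AIrfmACWmP8A1bDFACIiIiIiIiIiIiIiIiIiIiIiIiIiIiIiIiIzMzMzMzMzIiIiIiIiIiIiIiIiIiIiIiIiIiIiIiIiIjMzMzMzMzMiIiIiIiIiIiIiIiIiIiIiIiIiIiIiIiIiMzMzMzMzMyIiIiIiIiIiIiIiIiIiIiIiIiIiIiIiIiMzMzMzMzMzIiIiIiIiIiIiIiIiIiIiIiIiIiIiIiIiIzMzMzMzMzMiIiIiIiIiIiIiIiIiIiIiIiIiIiIiIiIzMzMzMzMzMyIiIiIiIiIiIiIiIiIiIiIiIiIiIiIiIzMzMzMzMzMzIiIiIiIiIiIiIiIiIiIiIiIiIiIiIiIzMzMzMzMzMzMiIiIiIiIiIiIiIiIiIiIiIiIiIiIiIzMzMzMzMzMzMyIiIiIiIiIiIiIiIiIiIiIiIiIiIiIzMzMzMzMzMzMzIiIiIiIiIiIiIiIiIiIiIiIiIiIiERMzMzMzMzMzMzMiIiIiIiIiIiIiIiIiIiIiIiIiIiEREREzMzMzMzMzMyIiIiIiIiIiIiIiIiIiIiIiIiIhERERERERERERERMzIiIiIiIiIiIiIiIiIiIiIiIiIREREREREREREREREREiIiIiIiIiIiIiIiIiIiIiIiERERERERERERERERERESIiIiIiIiIiIiIiIiIiIiIhERERERERERERERERERERIiIiIiIiIiIiIiIiIiIiIiEREREREREREREREREREREiIiIiIiIiIiIiIiIiIiIiERERERERERERERERERERESIiIiIiIiIiIiIiIiIiIiIRERERERERERERERERERERIiIiIiIiIiIiIiIiIiIiIREREREREREREREREREREREiIiIiIiIiIiIiIiIiIiIhERERERERERERERERERERESIiIiIiIiIiIiIiIiIiIhERERERERERERERERERERERIiIiIiIiIiIiIiIiIiIhEREREREREREREREREREREREiIiIiIiIiIiIiIiIiIhEREREREREREREREREREREREREiIiIiIiIiIiIiIiIhEREREREREREREREREREREREREREiIiIiIiIiIiIiIhERERERERERERERERERERERERERERERERIiIiIiIiIhERERERERERERERERERERERERERERERERERESIiIiIRERERERERERERERERERERERERERERERERERERERERERERERERERERERERERERERERERERERERERERERERERERERERERERERERERERERERERERERERERERERERERERERERERERERERERERERERERERERERERERERERERERERERERERERERERERERERERERERERERERERERERERERERERERERERERERERERERERERERERERERERERERERERERERERERERERERERERERERERERERERERERERERERERERERERERERERERERERERERERERERERERERERERERERERERERERERERERERERERERERERERERERERERERERERERERERERERERERERERERERERERERERERERERERERERERERERERERERERERERERERERERERERERERERERERERERERERERERERERERERERERERERERERERERERERERERERERERERERERERERERERERERERERERERERERERERERERERERERERERERERERERERERERERERERERERERERERERERERERERERERERERERERERERERERERERERERERERERERERERERERERERERERERERERERERERERERERERERERERERERERERERERERERERERERERERERERERERERERERERERERERERERERERERERERERERERERERERERERERERERERERERERERERERERERERERERERERERERERERERERERERERERERERERERERERERERERERERERERERERERERERERERERERERERERERERERERERERERERERERERERERERERERERERERERERERERERERERERERERERERERERERERERERERERERERERERERERERERERERERERERERERERERERERERERERERERERERERERERERERERERERERERERERERERERERERERERERERERERERERERERERERERERERERERERERERERERERERERERERERERERERERERERERERERERERERERERERERERERERERERERERERERERERERERERERERERERERERERERERERERERERERERERERERERERERERERERERERERERERERERERERERERERERERERERERERERERERERERERERERERERERERERERERERERERERERERERERERERERERERERERERERERERERERERERERERERERERERERERERERERERERERERERERERERERERERERERERERERERERERERERERERERERERERERERERERERERERERERERERERERERERERERERERERERERERERERERERERERERERERERERERERERERERERERERERERERERERERERERERERERERERERERERERERERERERERERERERERERERERERERERERERERERERERERERERERERERERERERERERERERERERER"/>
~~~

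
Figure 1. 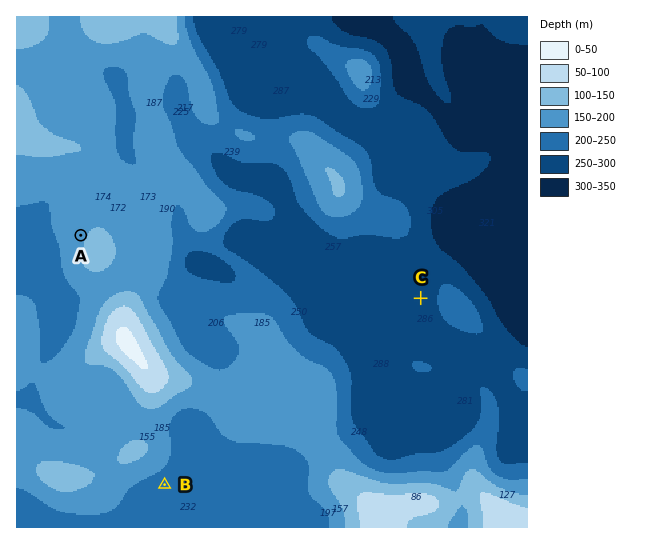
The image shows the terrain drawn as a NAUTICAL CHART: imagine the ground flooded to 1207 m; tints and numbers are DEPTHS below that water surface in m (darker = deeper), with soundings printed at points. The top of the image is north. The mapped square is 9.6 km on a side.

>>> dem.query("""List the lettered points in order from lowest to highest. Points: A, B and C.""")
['C', 'B', 'A']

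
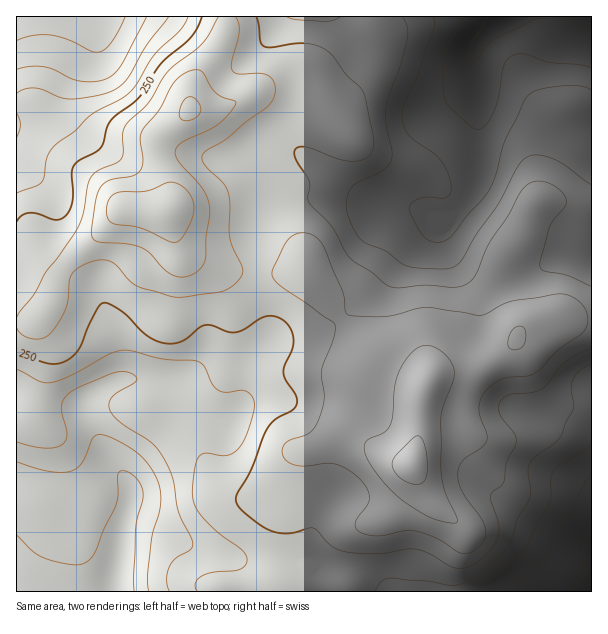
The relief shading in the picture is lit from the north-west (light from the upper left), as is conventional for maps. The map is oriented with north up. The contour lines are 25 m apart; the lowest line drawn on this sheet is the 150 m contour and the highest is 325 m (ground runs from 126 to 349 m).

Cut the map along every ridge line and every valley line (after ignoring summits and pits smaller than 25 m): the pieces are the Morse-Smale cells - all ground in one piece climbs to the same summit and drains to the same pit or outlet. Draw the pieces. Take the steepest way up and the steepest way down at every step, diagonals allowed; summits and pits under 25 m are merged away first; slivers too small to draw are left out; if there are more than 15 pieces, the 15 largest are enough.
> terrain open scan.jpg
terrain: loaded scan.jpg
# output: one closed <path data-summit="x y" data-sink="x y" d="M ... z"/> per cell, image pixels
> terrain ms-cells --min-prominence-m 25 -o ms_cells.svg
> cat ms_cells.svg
<path data-summit="165 213" data-sink="510 17" d="M591 16l-363 0-2 14-6 15-21 29-6 12-3 24-30 25-3 9 1 15 11 32 0 16-5 6 6 9 10 27 11 9 34 12 32 4 1-44 7-20 10-10 10-4 27 0 39 4 26 6 33 0 21 11 16 0-5 16 9 16 14 13 20 9 16 5 26-2 42-21 22 1z"/><path data-summit="165 213" data-sink="111 591" d="M132 208l-12 3-30 31-20 18-9 12-6 13-3 15-10 17-9 5-17 2 0 267 328 1-1-25-4-2-24 1-7 6-8-8-6-2-52-2-39-8-51-23-23-3-8 5 11-33-2-12-3-4 0-11 37-46 10-21-2-9-3-3 23 18 33 14 15-19 2-12 0-16 5-12 21-26 0-10-10-33-1-22-32-4-40-16-5-5-10-27-6-10z"/><path data-summit="411 465" data-sink="111 591" d="M306 265l-10 6-38 4 0 21 10 33 0 10-21 26-5 12 0 16-2 12-15 19-33-14-20-15 2 9-10 21-37 46 0 11 3 4 2 12-10 26 1 5 6-3 23 3 46 21 35 9 61 3 6 2 9 8 6-6 27 0 2-2 2-16 6-14 10-8 22-8 20-18 8-15 0-23 6-21 2-33 6-22-50-23-44-54-20-31z"/><path data-summit="411 465" data-sink="591 591" d="M591 319l-39 0-19 6-9 5-12 16-26 18-18 8-16 0-20 4-6 8-5 15-3 42-6 21-2 27-6 11-15 16-15 7-12 3-10 8-6 14-3 18 14 2 17 8 15 16 202 0z"/><path data-summit="165 213" data-sink="17 17" d="M227 16l-211 1 1 307 16-2 9-5 10-17 4-19 8-14 56-56 6-3 27 4 12 0 3-2 1-19-11-32 0-21 9-10 23-18 3-24 30-47 5-18z"/><path data-summit="411 465" data-sink="510 17" d="M312 196l-27 0-10 4-10 10-7 20 0 43 30-1 12-2 6-5 6 13 25 37 39 48 8 5 23 8 18 9 10-11 33-2 18-8 26-18 5-10 7-6 9-5 19-6 40-1-1-64-22-1-38 19-12 4-18 0-16-5-20-9-14-13-9-16 5-16-16 0-21-11-33 0-26-6z"/><path data-summit="165 213" data-sink="591 591" d="M351 566l-8 1 0 20 2 5 43-1-14-15z"/>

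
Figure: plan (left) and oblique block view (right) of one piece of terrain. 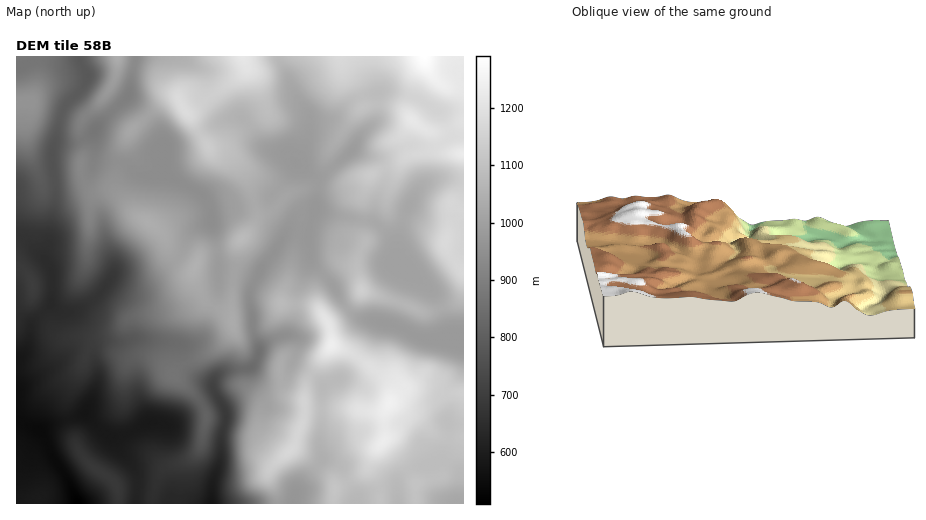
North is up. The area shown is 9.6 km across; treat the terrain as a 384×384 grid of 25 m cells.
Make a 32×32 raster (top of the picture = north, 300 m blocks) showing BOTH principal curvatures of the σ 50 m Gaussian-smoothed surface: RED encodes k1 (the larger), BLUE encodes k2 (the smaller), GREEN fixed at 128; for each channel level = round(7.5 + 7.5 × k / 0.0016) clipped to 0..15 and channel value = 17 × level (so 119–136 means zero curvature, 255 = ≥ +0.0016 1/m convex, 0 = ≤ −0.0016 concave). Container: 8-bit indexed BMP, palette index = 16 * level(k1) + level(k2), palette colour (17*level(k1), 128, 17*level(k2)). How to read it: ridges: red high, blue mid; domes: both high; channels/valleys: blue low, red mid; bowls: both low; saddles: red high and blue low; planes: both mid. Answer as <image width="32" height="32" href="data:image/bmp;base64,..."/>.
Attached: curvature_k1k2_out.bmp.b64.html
<image width="32" height="32" href="data:image/bmp;base64,Qk02CAAAAAAAADYEAAAoAAAAIAAAACAAAAABAAgAAAAAAAAEAAATCwAAEwsAAAABAAAAAAAAAIAAABGAAAAigAAAM4AAAESAAABVgAAAZoAAAHeAAACIgAAAmYAAAKqAAAC7gAAAzIAAAN2AAADugAAA/4AAAACAEQARgBEAIoARADOAEQBEgBEAVYARAGaAEQB3gBEAiIARAJmAEQCqgBEAu4ARAMyAEQDdgBEA7oARAP+AEQAAgCIAEYAiACKAIgAzgCIARIAiAFWAIgBmgCIAd4AiAIiAIgCZgCIAqoAiALuAIgDMgCIA3YAiAO6AIgD/gCIAAIAzABGAMwAigDMAM4AzAESAMwBVgDMAZoAzAHeAMwCIgDMAmYAzAKqAMwC7gDMAzIAzAN2AMwDugDMA/4AzAACARAARgEQAIoBEADOARABEgEQAVYBEAGaARAB3gEQAiIBEAJmARACqgEQAu4BEAMyARADdgEQA7oBEAP+ARAAAgFUAEYBVACKAVQAzgFUARIBVAFWAVQBmgFUAd4BVAIiAVQCZgFUAqoBVALuAVQDMgFUA3YBVAO6AVQD/gFUAAIBmABGAZgAigGYAM4BmAESAZgBVgGYAZoBmAHeAZgCIgGYAmYBmAKqAZgC7gGYAzIBmAN2AZgDugGYA/4BmAACAdwARgHcAIoB3ADOAdwBEgHcAVYB3AGaAdwB3gHcAiIB3AJmAdwCqgHcAu4B3AMyAdwDdgHcA7oB3AP+AdwAAgIgAEYCIACKAiAAzgIgARICIAFWAiABmgIgAd4CIAIiAiACZgIgAqoCIALuAiADMgIgA3YCIAO6AiAD/gIgAAICZABGAmQAigJkAM4CZAESAmQBVgJkAZoCZAHeAmQCIgJkAmYCZAKqAmQC7gJkAzICZAN2AmQDugJkA/4CZAACAqgARgKoAIoCqADOAqgBEgKoAVYCqAGaAqgB3gKoAiICqAJmAqgCqgKoAu4CqAMyAqgDdgKoA7oCqAP+AqgAAgLsAEYC7ACKAuwAzgLsARIC7AFWAuwBmgLsAd4C7AIiAuwCZgLsAqoC7ALuAuwDMgLsA3YC7AO6AuwD/gLsAAIDMABGAzAAigMwAM4DMAESAzABVgMwAZoDMAHeAzACIgMwAmYDMAKqAzAC7gMwAzIDMAN2AzADugMwA/4DMAACA3QARgN0AIoDdADOA3QBEgN0AVYDdAGaA3QB3gN0AiIDdAJmA3QCqgN0Au4DdAMyA3QDdgN0A7oDdAP+A3QAAgO4AEYDuACKA7gAzgO4ARIDuAFWA7gBmgO4Ad4DuAIiA7gCZgO4AqoDuALuA7gDMgO4A3YDuAO6A7gD/gO4AAID/ABGA/wAigP8AM4D/AESA/wBVgP8AZoD/AHeA/wCIgP8AmYD/AKqA/wC7gP8AzID/AN2A/wDugP8A/4D/AJeYmJdydZXYgriGh5eEgqOQkPOEhYXohnaXp4TIhXV2d4eYg4SXx8iDl5d3l5WQten711NlhdillZWGhbimqJaHh5aBp+jHloSHqKempXCEx8n3hZOkpnSnpnWFhXaXhoeHg5X4p3V1hqeXpebogITpp8f5x4N2hpbYp4WGd3eHiIeEt9l1doaWl3ZkpfiApPiGdsbHcoeGpqfZuHSHlpeGdoWlpoSFlYR1dVOE+JCA+JaGp/iChoaVhLamlqZ2hoaHh6Z0hZe4hmRzU3L4oFDmtnVk9pOWt7m2uIeXl3WGhpeHqJZzhreVo5aW9eaAlNW3lqX6g5WnqIW5p5eGlqd2h5iHp3OFx4Sm2tjWcaD61qW2g+eDhGSUhaaXqJaWpZaHhpe4lITJlaa4mLWUYKCAcviCtcSEU6W3l7im2deldZeHdqeUtqinp5iHpubGldWA+bai+MjF5re4uKWlk3OVhpiXh4aFhIWFhXR0dMbY5nDBpGCT+ta3haaDcnOFd5eWl4eHh5XIhYaWhoZ0pvmhxKVic5P2hGRzc4ODlXV2lpSHdnaHhbm3p5eoqKe26ICU2aaj+fmQgGJ0ldjYpoaWt3OmlYOFh4aGlpeXp5XXgKbKt8P4gqDpxvbnt4WUtoXJgqbIlXJ2loaHmKindNeClKenhMVwg/vGhXWFdXPHpqdzhdi4clN1p5anuJd0t5Zyhrd1lJSm5nR1d3eDltiXdXV1x8hzU3WmuJWnuIOlpnSEp4aEqJfHdHZ3dITYl4aHdXTH14KFlra4lpW4otm5l4OWhoWndre4hXaEt8mGdoZlZKbogKi4uKiHhXVjp9inhoWHhZiXp6aFhZaXuIaGl4WFttaCuMmol5eYhXWVlaeXhYeFhYOTdLeUhoW3h5aolZS3tqW3l4eHiIeFhoaWlpeXhnWGqKmFt3V0lsmXdaiUhMiXmJeHd4aGhHSFhaeHhaenlaeXl5amlnODlqZlx4OU6IWXh3aGh4WVhpanl6eXdnaFk8fY2ZW3ZWNyo5bGcZXphJaVhoeHhKe5t5e3hnZ2dpelgISjlMjHtrbIp7ZxhMWFlceWdXZjlemnmIVkdXaGhsiFcce3loWVpbeouIGT53SEycl1Y3LktYaXppWXlYZ2l8dykrbGlsimhYfYg5D5lYGm2MVxx/mFdHV1mLmmhnV1lrdyc8jZhXWnmMmWgJP2xYFjs7X4l7aWZXWmpnWEhpeEuLa0x5SDdJWnybaVgJP4k2C42MmXlremhqaVdIWYmJiFdWSUhIbIpnWml5eFQOPlkMiml6aEhaa5yaZyhoeYmIeGdYeXx5Z2hoWWhnOjx/iAtZWEc5WGl7emgpWXh5iXh5aWlqm4dYc="/>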